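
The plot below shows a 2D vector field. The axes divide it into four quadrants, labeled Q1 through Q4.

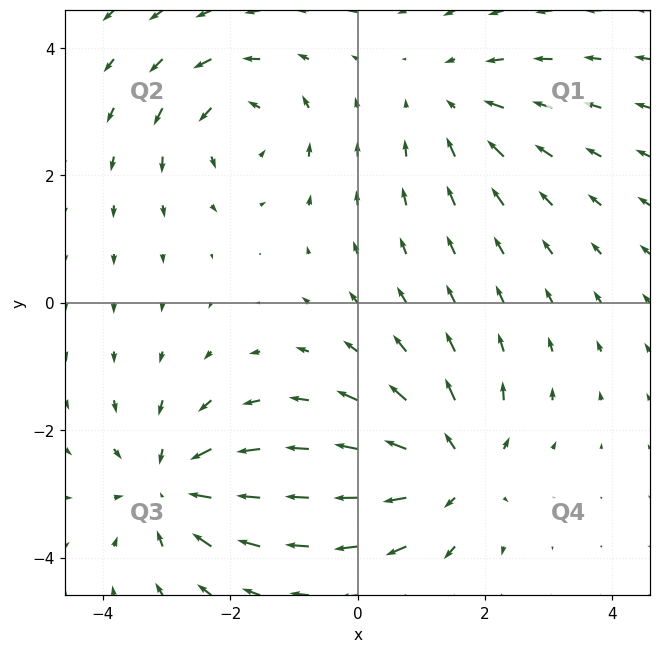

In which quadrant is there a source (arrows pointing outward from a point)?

Q4

The source sits at approximately (1.5, -2.6), which lies in quadrant Q4. The divergence there is about +5, positive as expected for a source.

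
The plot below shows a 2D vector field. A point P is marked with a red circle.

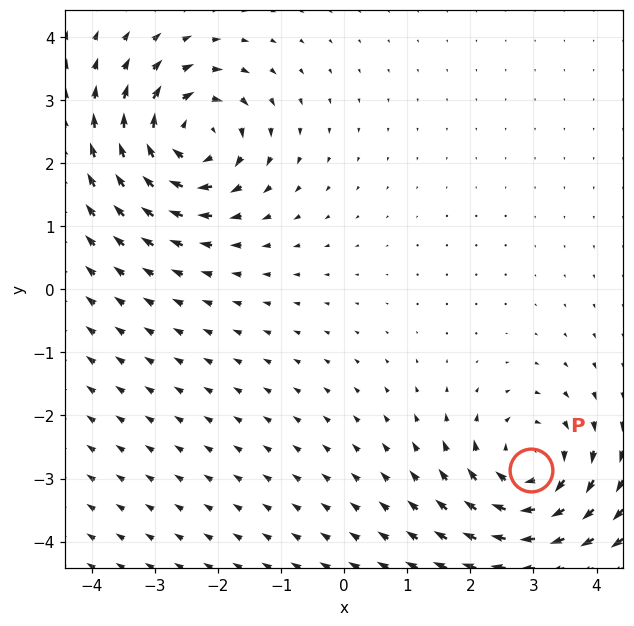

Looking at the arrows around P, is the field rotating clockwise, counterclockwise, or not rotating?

Near P at (3.0, -2.9) the arrows circulate clockwise. The curl (z-component) there is about -4; negative curl means clockwise rotation.

clockwise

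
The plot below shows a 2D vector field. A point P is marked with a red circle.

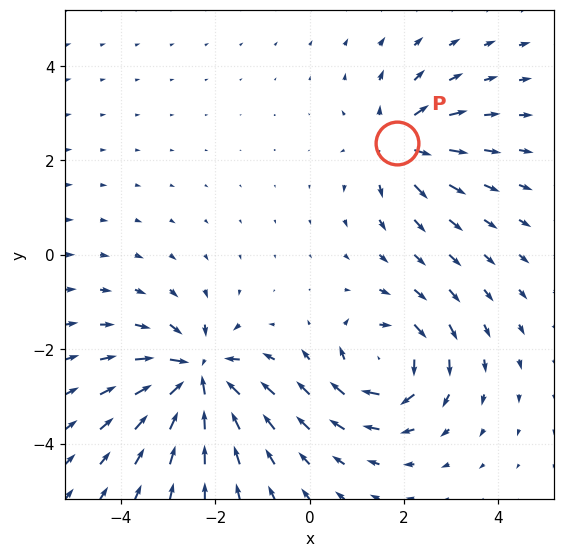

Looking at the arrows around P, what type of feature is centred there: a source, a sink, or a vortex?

source

At P (1.9, 2.4) the arrows spread outward. Divergence about +5, curl ≈0 — positive divergence with near-zero curl is a source.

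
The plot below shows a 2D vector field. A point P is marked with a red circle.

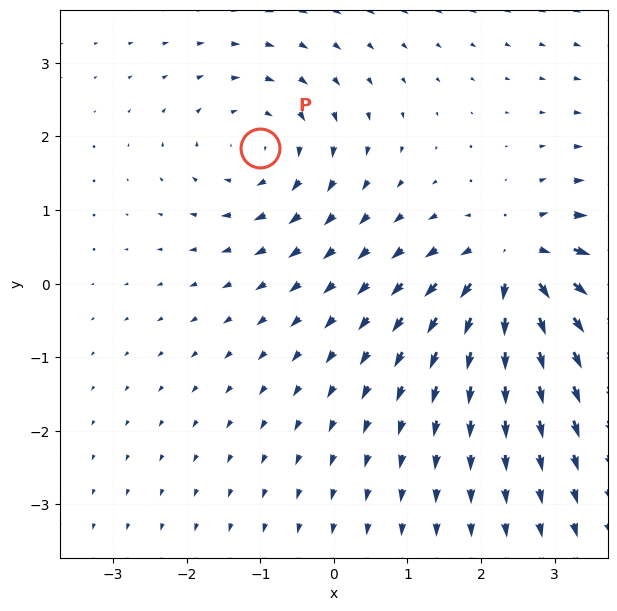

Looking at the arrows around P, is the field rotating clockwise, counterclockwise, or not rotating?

clockwise

Near P at (-1.0, 1.8) the arrows circulate clockwise. The curl (z-component) there is about -3; negative curl means clockwise rotation.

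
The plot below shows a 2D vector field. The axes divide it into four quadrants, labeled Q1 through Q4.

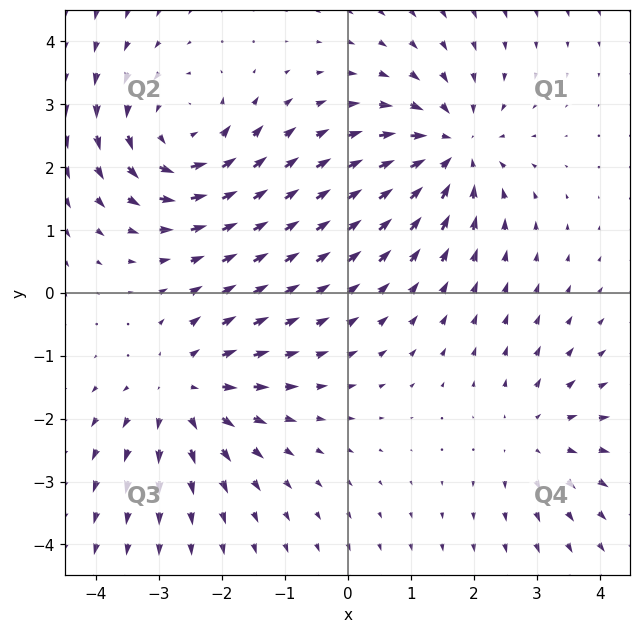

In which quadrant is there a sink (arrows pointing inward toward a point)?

The sink sits at approximately (1.7, 2.3), which lies in quadrant Q1. The divergence there is about -4, negative as expected for a sink.

Q1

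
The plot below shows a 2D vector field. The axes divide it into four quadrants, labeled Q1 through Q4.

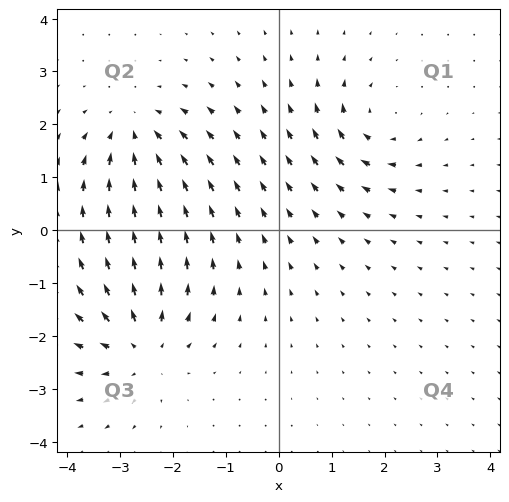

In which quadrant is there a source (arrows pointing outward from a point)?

Q3

The source sits at approximately (-2.6, -2.2), which lies in quadrant Q3. The divergence there is about +5, positive as expected for a source.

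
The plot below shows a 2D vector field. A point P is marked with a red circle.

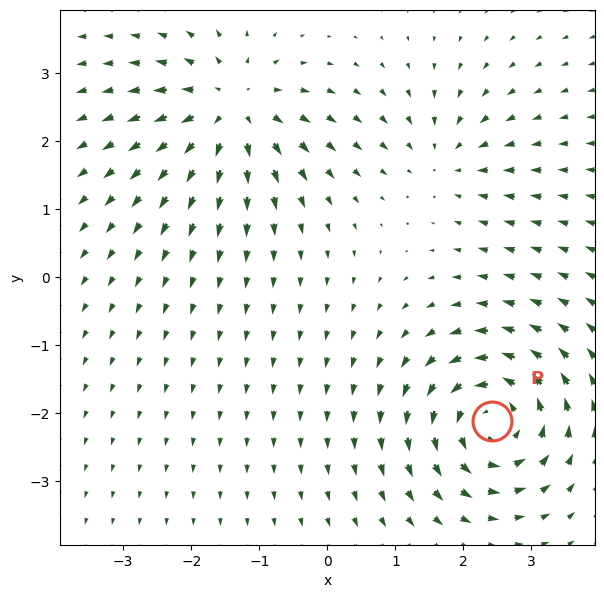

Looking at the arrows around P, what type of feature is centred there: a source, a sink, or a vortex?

At P (2.4, -2.1) the arrows circulate counterclockwise. Divergence ≈0, curl about +6 — near-zero divergence with nonzero curl is a vortex.

vortex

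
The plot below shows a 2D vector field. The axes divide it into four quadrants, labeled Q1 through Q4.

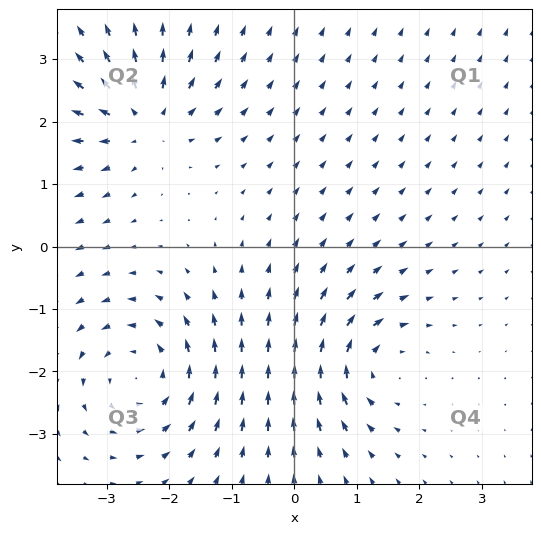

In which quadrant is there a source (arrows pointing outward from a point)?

The source sits at approximately (-2.4, 2.0), which lies in quadrant Q2. The divergence there is about +5, positive as expected for a source.

Q2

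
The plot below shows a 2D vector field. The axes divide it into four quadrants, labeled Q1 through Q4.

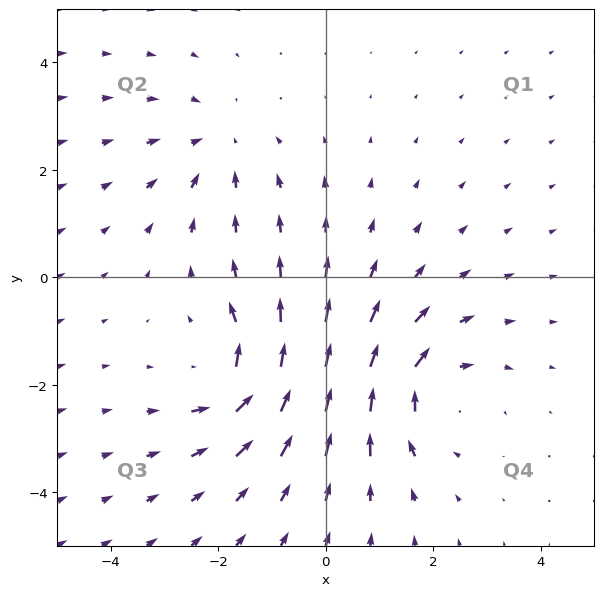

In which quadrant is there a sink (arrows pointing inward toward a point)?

The sink sits at approximately (-2.0, 2.4), which lies in quadrant Q2. The divergence there is about -3, negative as expected for a sink.

Q2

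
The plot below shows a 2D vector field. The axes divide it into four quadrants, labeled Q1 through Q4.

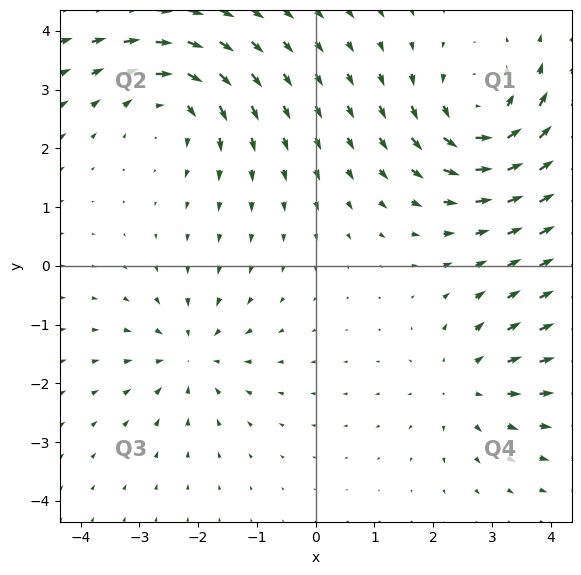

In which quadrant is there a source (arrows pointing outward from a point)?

Q4

The source sits at approximately (2.6, -2.0), which lies in quadrant Q4. The divergence there is about +3, positive as expected for a source.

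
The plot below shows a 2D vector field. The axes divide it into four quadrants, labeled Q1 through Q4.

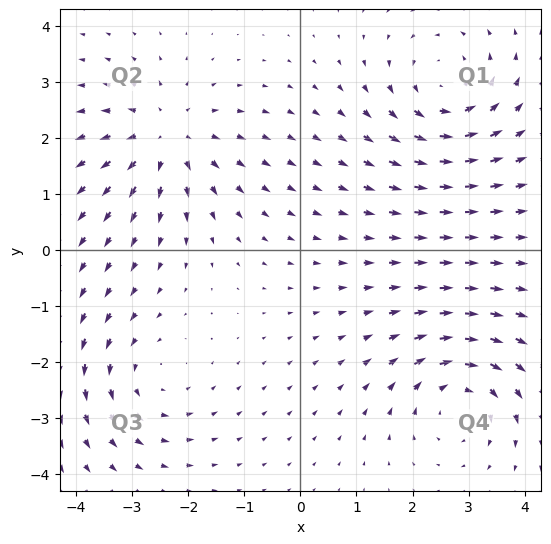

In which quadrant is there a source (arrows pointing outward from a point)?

The source sits at approximately (-2.4, 2.0), which lies in quadrant Q2. The divergence there is about +4, positive as expected for a source.

Q2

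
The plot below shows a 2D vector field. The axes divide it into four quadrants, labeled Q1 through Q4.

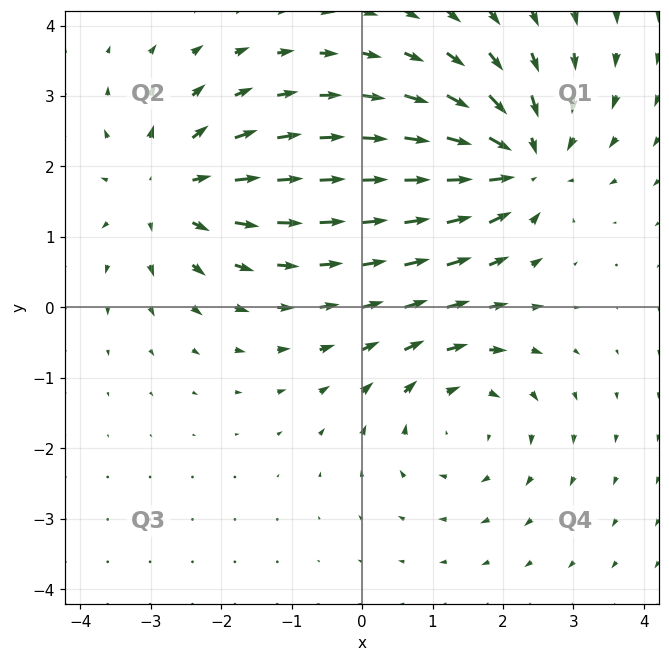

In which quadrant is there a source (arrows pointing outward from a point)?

Q2

The source sits at approximately (-2.8, 1.7), which lies in quadrant Q2. The divergence there is about +3, positive as expected for a source.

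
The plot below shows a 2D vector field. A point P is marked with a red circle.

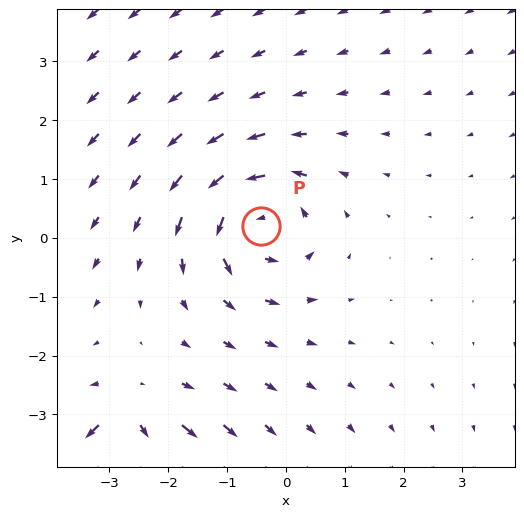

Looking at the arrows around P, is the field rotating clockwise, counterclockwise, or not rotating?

counterclockwise

Near P at (-0.4, 0.2) the arrows circulate counterclockwise. The curl (z-component) there is about +4; positive curl means counterclockwise rotation.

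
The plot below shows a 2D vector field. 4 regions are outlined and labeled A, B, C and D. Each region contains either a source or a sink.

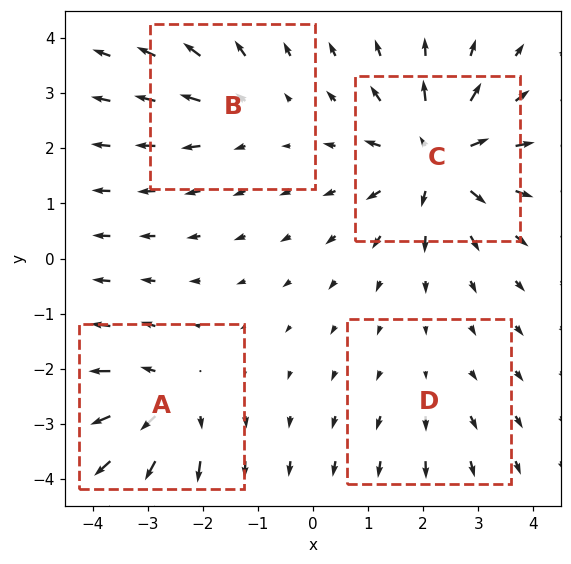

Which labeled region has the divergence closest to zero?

Divergence at each region's feature centre — A: about +5, B: about +3, C: about +7, D: about +2. Region D is closest to zero.

D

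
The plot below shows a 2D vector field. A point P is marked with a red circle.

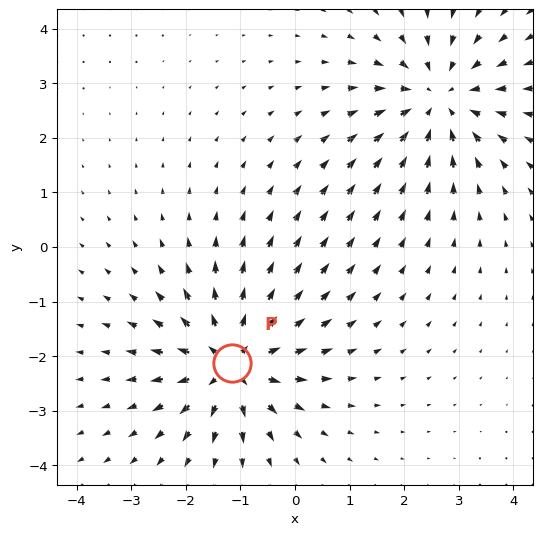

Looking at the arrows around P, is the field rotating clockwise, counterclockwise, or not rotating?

not rotating

Near P at (-1.2, -2.1) the arrows show no circulation. The curl there is ≈0.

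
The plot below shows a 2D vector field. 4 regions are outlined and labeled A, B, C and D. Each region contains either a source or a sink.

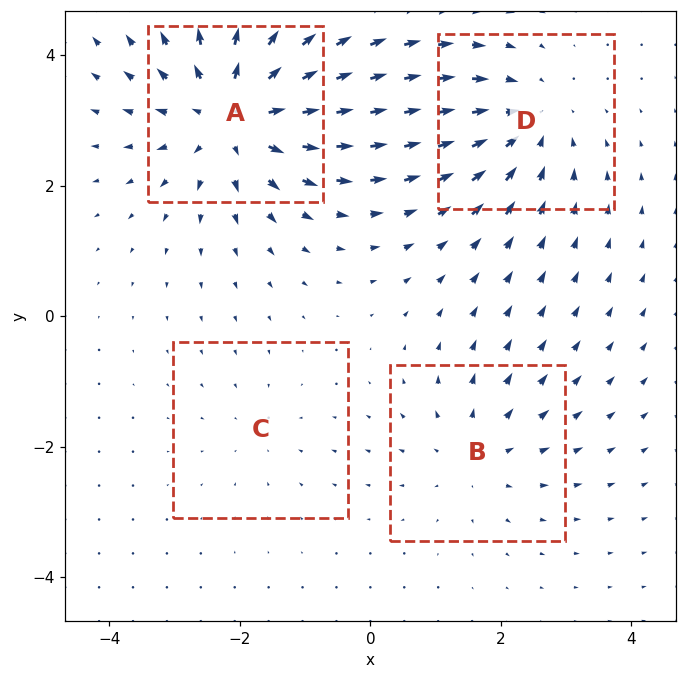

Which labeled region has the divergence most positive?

A

Divergence at each region's feature centre — A: about +7, B: about +3, C: about -2, D: about -4. Region A is most positive.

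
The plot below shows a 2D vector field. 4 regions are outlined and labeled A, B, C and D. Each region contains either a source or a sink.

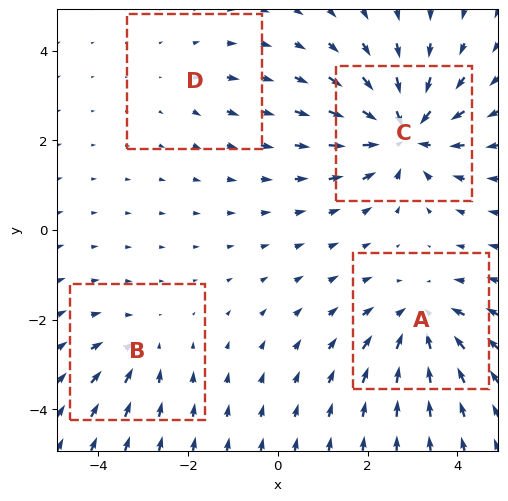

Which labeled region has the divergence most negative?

C

Divergence at each region's feature centre — A: about -5, B: about -3, C: about -7, D: about +2. Region C is most negative.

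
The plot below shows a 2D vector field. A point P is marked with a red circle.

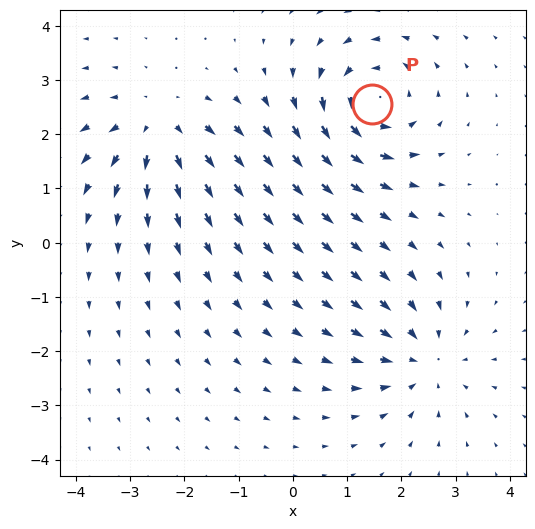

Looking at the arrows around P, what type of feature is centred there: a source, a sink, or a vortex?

At P (1.5, 2.6) the arrows circulate counterclockwise. Divergence ≈0, curl about +6 — near-zero divergence with nonzero curl is a vortex.

vortex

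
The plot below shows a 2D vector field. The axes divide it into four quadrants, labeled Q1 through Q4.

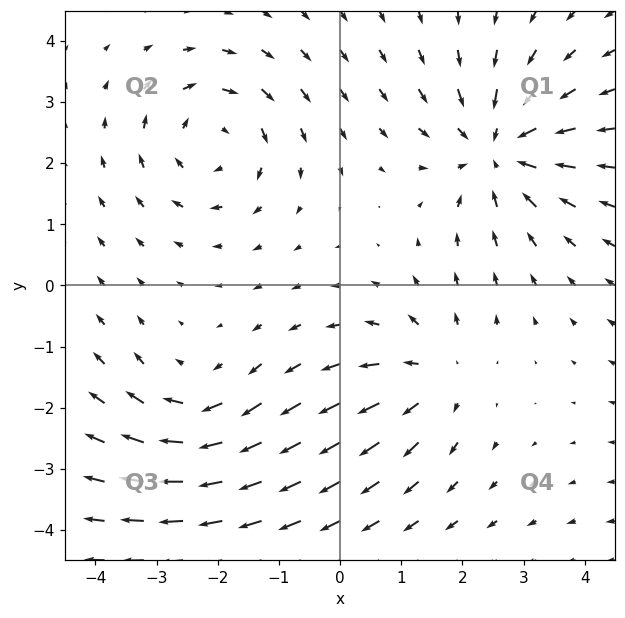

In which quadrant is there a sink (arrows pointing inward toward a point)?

Q1

The sink sits at approximately (2.6, 2.2), which lies in quadrant Q1. The divergence there is about -5, negative as expected for a sink.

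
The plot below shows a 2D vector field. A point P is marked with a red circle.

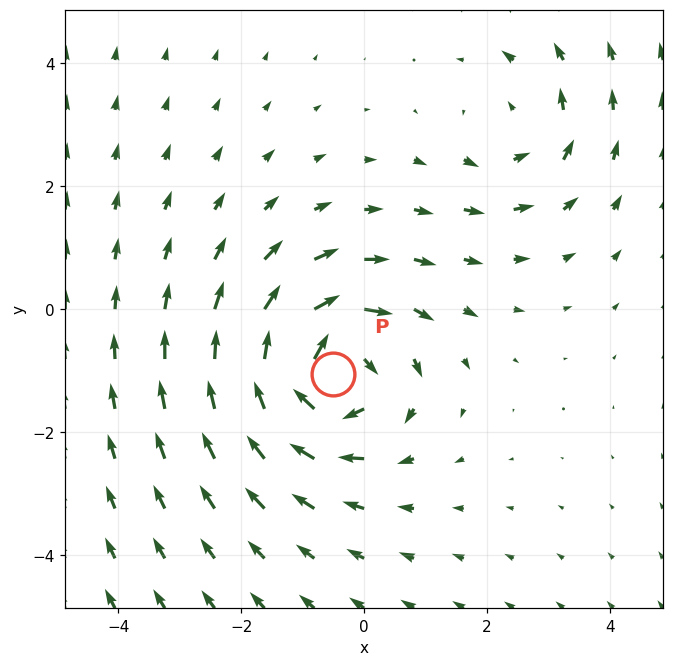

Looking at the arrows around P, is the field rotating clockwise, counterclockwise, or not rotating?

clockwise

Near P at (-0.5, -1.1) the arrows circulate clockwise. The curl (z-component) there is about -5; negative curl means clockwise rotation.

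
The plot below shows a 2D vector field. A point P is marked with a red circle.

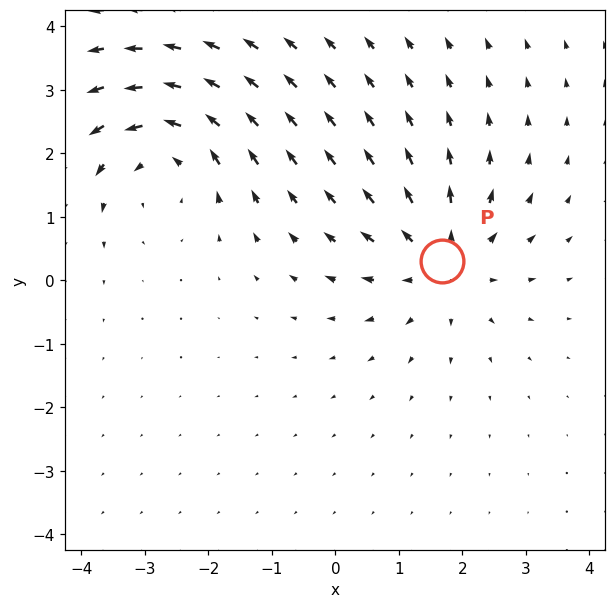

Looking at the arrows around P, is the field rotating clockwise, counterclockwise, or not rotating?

not rotating

Near P at (1.7, 0.3) the arrows show no circulation. The curl there is ≈0.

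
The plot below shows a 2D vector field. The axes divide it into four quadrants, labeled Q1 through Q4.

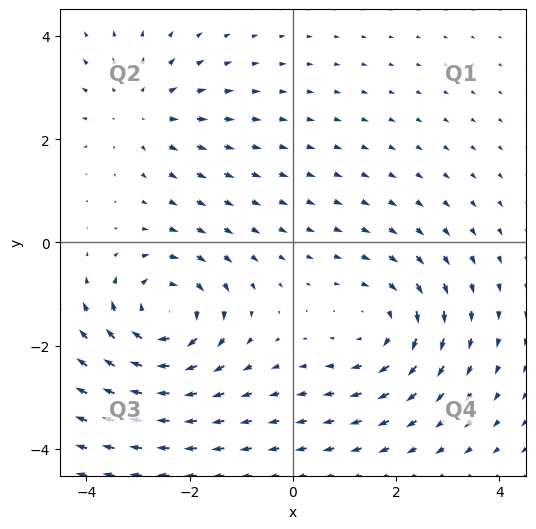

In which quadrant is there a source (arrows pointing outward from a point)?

The source sits at approximately (-3.0, 2.5), which lies in quadrant Q2. The divergence there is about +3, positive as expected for a source.

Q2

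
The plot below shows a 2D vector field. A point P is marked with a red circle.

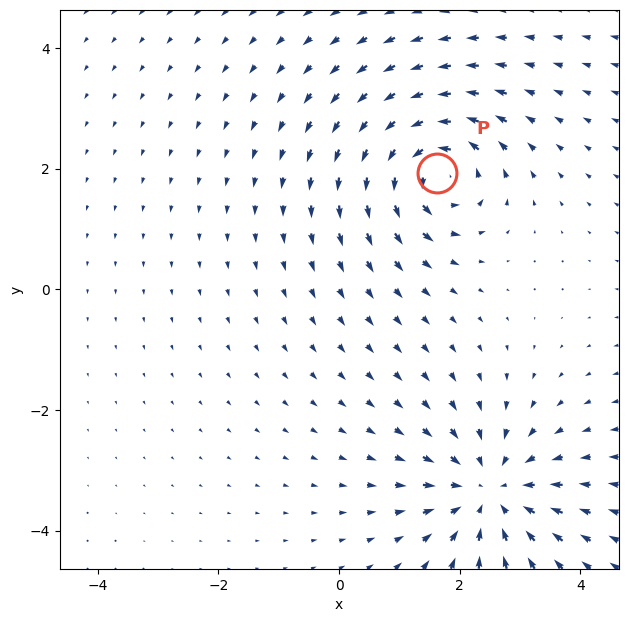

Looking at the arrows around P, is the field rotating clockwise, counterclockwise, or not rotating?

Near P at (1.6, 1.9) the arrows circulate counterclockwise. The curl (z-component) there is about +5; positive curl means counterclockwise rotation.

counterclockwise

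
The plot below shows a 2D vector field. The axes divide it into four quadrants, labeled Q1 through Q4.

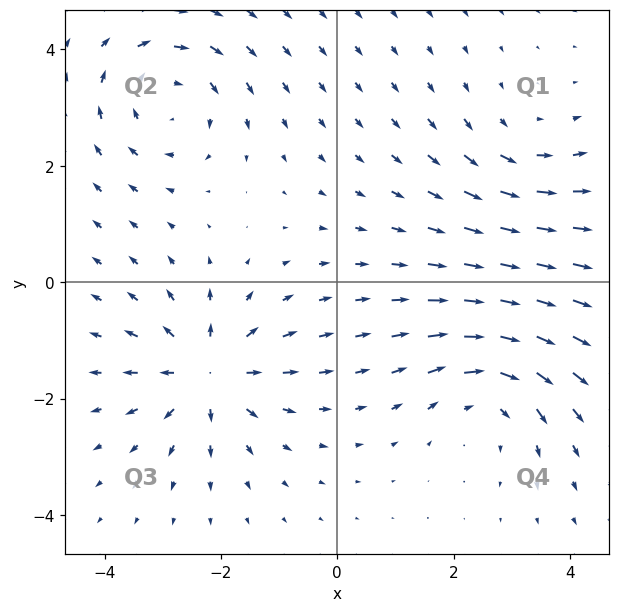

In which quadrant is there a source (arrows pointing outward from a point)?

The source sits at approximately (-2.2, -1.6), which lies in quadrant Q3. The divergence there is about +6, positive as expected for a source.

Q3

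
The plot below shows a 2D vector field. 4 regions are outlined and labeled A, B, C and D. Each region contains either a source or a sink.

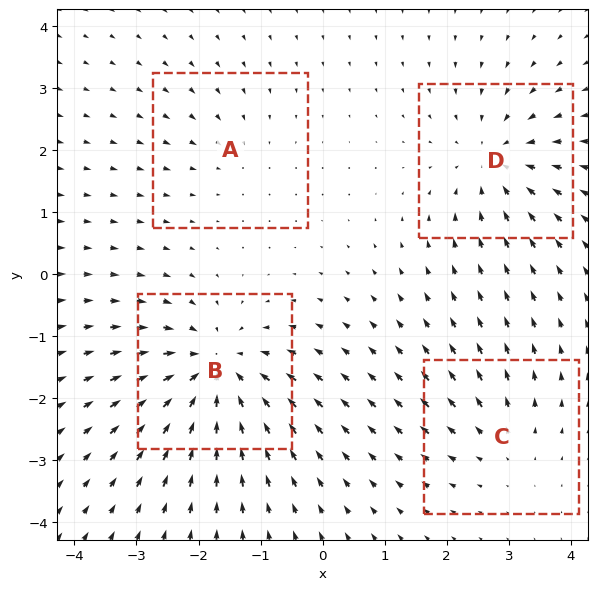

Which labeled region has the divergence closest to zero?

Divergence at each region's feature centre — A: about -2, B: about -7, C: about +3, D: about -5. Region A is closest to zero.

A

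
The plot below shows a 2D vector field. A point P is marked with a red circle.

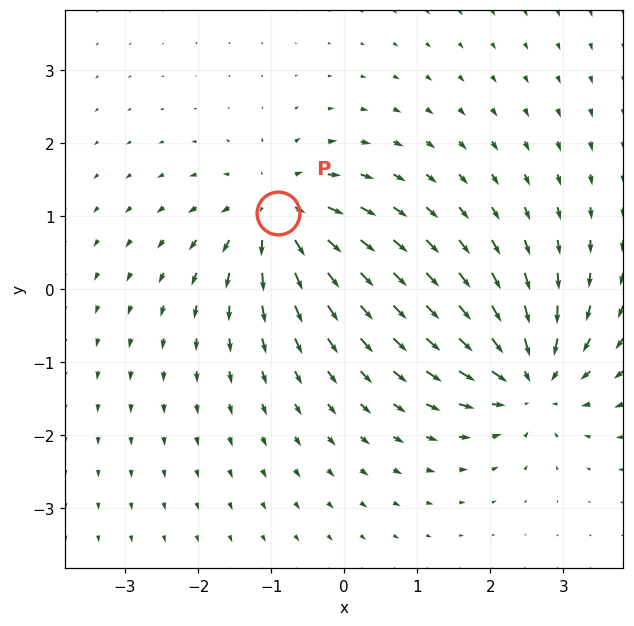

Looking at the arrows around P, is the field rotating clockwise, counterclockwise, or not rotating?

Near P at (-0.9, 1.0) the arrows show no circulation. The curl there is ≈0.

not rotating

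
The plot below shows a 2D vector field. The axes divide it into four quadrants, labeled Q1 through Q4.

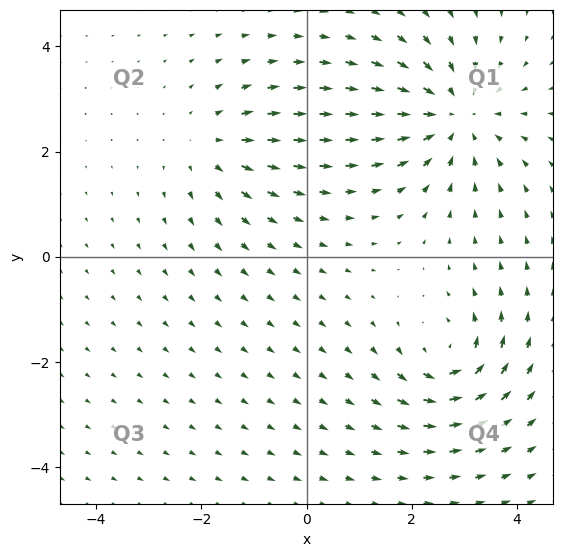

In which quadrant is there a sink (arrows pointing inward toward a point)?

The sink sits at approximately (2.8, 2.7), which lies in quadrant Q1. The divergence there is about -4, negative as expected for a sink.

Q1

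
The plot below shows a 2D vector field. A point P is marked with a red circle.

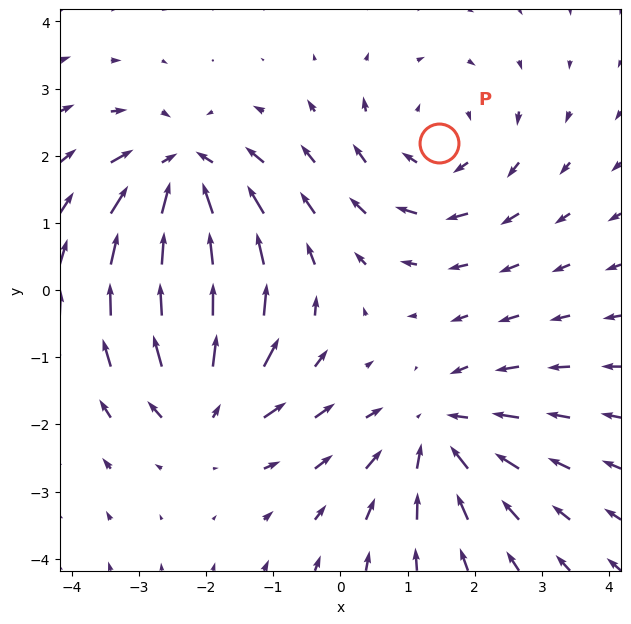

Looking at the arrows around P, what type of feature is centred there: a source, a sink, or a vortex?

vortex

At P (1.5, 2.2) the arrows circulate clockwise. Divergence ≈0, curl about -3 — near-zero divergence with nonzero curl is a vortex.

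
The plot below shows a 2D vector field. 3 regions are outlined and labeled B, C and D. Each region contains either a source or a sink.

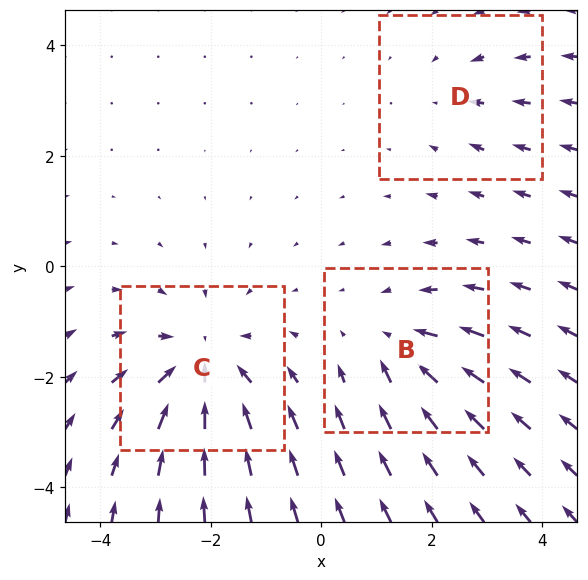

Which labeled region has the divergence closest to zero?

Divergence at each region's feature centre — B: about -3, C: about -4, D: about -2. Region D is closest to zero.

D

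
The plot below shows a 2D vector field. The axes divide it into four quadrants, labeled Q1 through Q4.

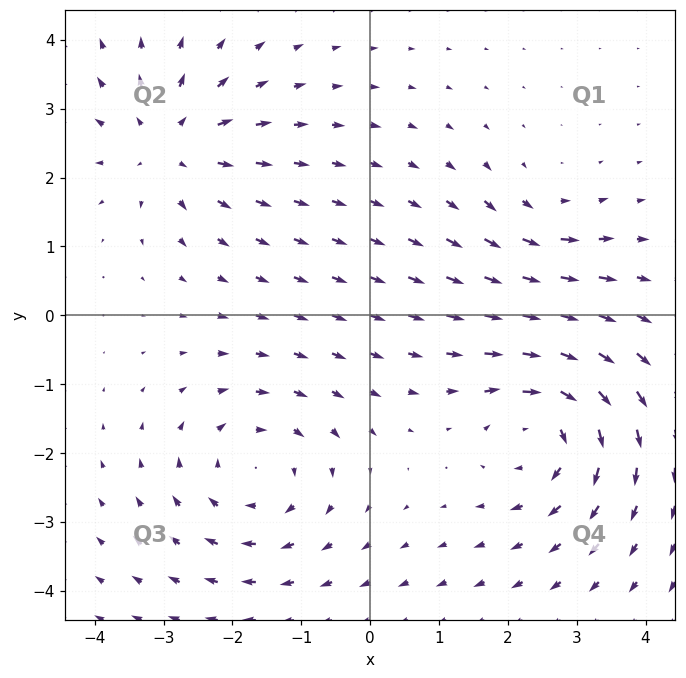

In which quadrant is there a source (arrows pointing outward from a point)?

The source sits at approximately (-2.9, 2.5), which lies in quadrant Q2. The divergence there is about +4, positive as expected for a source.

Q2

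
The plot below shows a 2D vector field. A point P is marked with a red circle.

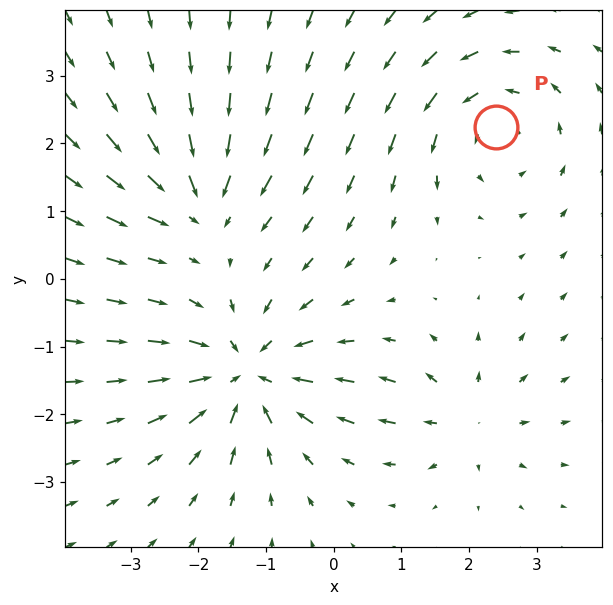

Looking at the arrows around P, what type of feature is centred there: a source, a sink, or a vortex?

vortex

At P (2.4, 2.2) the arrows circulate counterclockwise. Divergence ≈0, curl about +3 — near-zero divergence with nonzero curl is a vortex.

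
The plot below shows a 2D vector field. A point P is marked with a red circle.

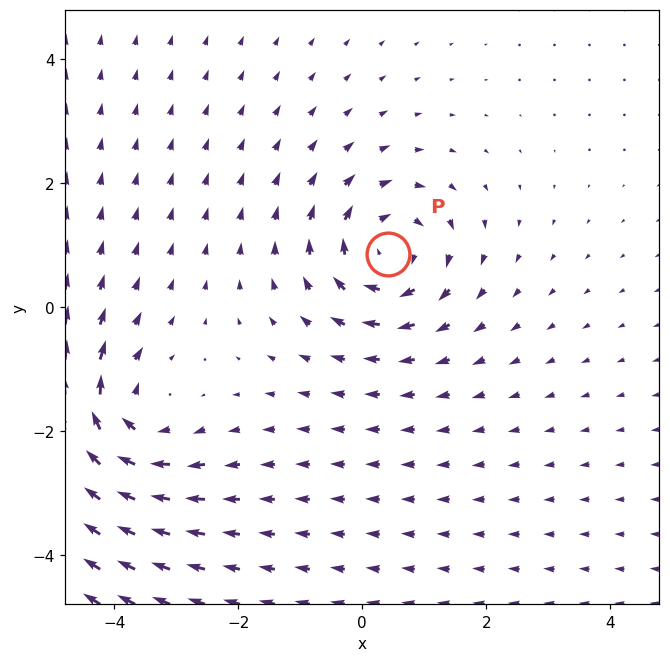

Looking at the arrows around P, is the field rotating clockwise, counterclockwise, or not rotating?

clockwise

Near P at (0.4, 0.9) the arrows circulate clockwise. The curl (z-component) there is about -5; negative curl means clockwise rotation.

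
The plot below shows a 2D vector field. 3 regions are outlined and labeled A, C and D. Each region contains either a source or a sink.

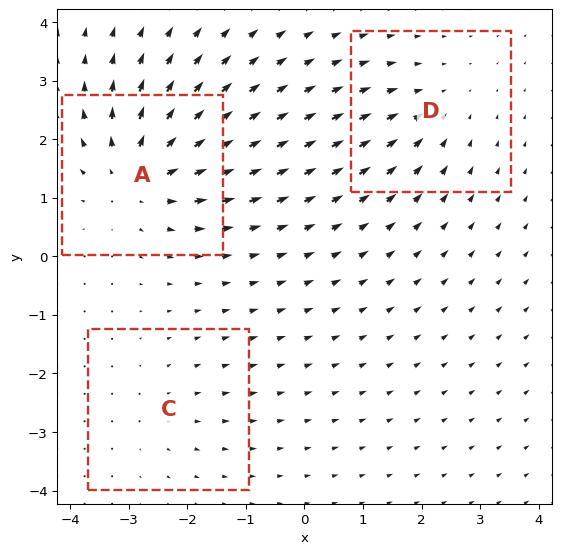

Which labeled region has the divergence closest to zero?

Divergence at each region's feature centre — A: about +5, C: about +2, D: about -3. Region C is closest to zero.

C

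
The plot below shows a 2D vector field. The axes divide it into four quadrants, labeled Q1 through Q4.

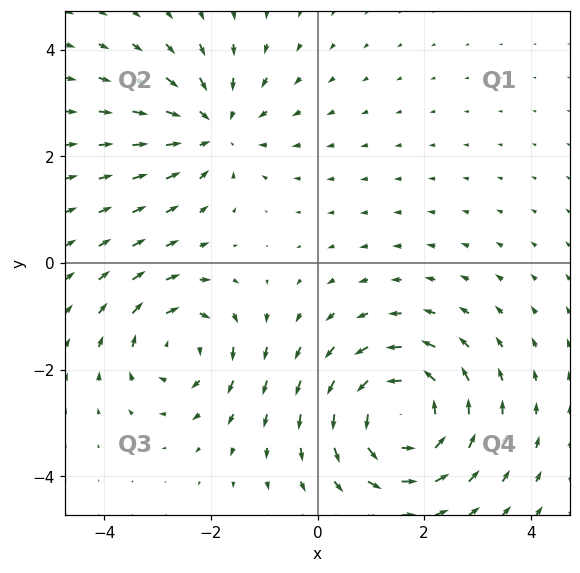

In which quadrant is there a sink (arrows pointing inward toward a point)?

The sink sits at approximately (-1.9, 2.5), which lies in quadrant Q2. The divergence there is about -3, negative as expected for a sink.

Q2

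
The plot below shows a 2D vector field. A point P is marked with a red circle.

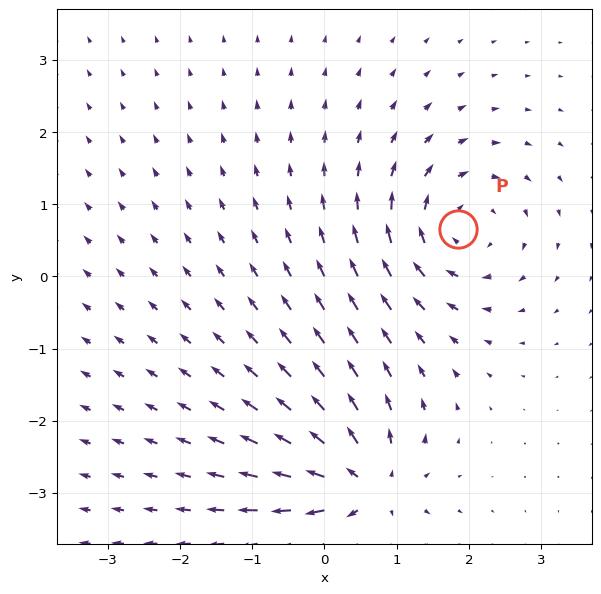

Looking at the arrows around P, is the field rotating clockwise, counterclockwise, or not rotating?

Near P at (1.8, 0.7) the arrows circulate clockwise. The curl (z-component) there is about -3; negative curl means clockwise rotation.

clockwise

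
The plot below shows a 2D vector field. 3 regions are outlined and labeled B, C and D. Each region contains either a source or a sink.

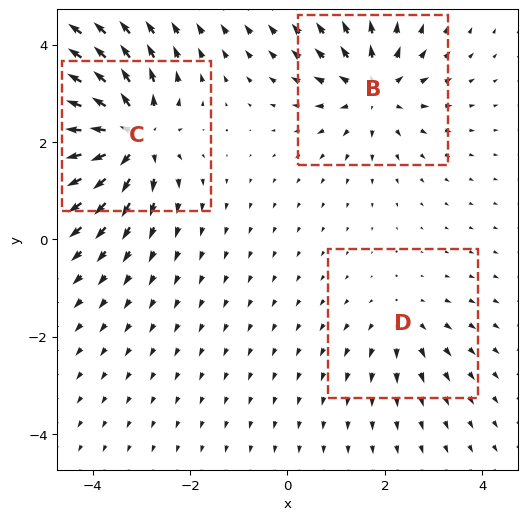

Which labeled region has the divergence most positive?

C

Divergence at each region's feature centre — B: about +4, C: about +6, D: about +2. Region C is most positive.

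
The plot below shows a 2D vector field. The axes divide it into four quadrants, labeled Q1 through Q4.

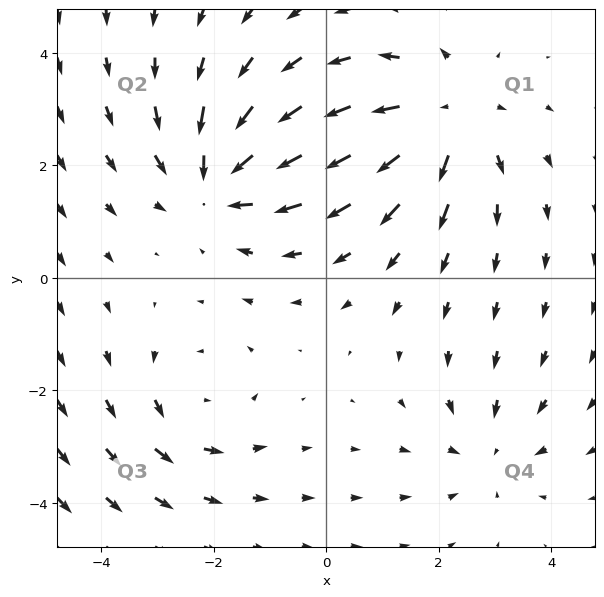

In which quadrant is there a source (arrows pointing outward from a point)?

Q1

The source sits at approximately (2.1, 2.8), which lies in quadrant Q1. The divergence there is about +4, positive as expected for a source.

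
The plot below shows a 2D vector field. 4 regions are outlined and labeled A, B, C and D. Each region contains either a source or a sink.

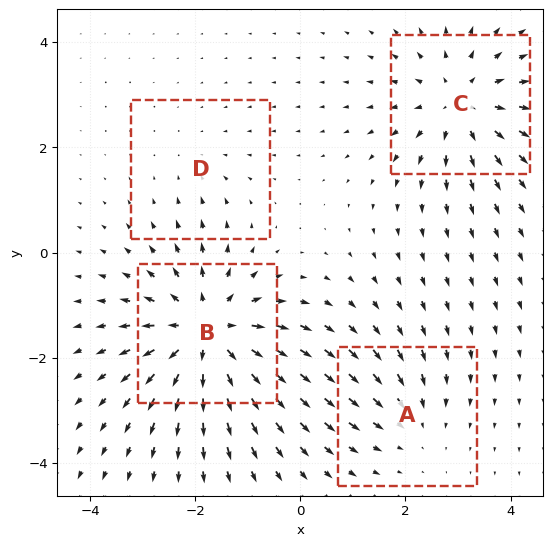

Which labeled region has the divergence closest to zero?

Divergence at each region's feature centre — A: about -3, B: about +7, C: about +5, D: about -2. Region D is closest to zero.

D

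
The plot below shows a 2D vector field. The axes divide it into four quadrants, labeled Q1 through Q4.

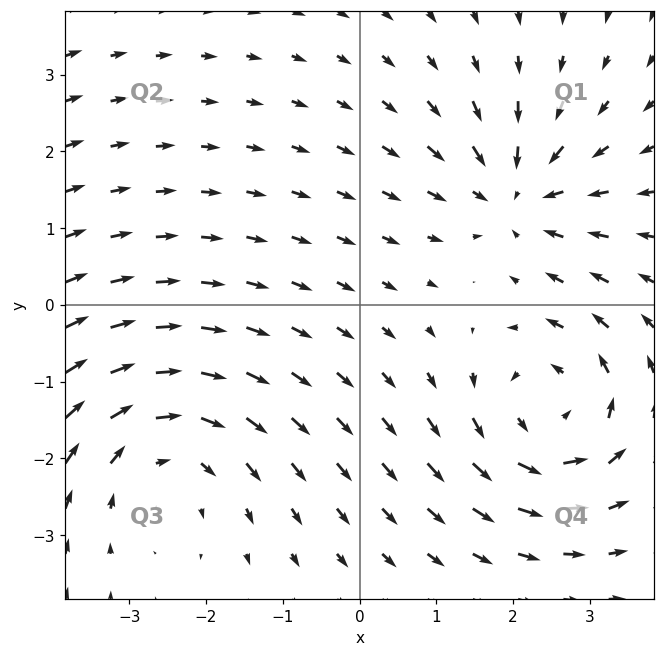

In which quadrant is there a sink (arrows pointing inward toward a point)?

Q1

The sink sits at approximately (2.0, 1.4), which lies in quadrant Q1. The divergence there is about -3, negative as expected for a sink.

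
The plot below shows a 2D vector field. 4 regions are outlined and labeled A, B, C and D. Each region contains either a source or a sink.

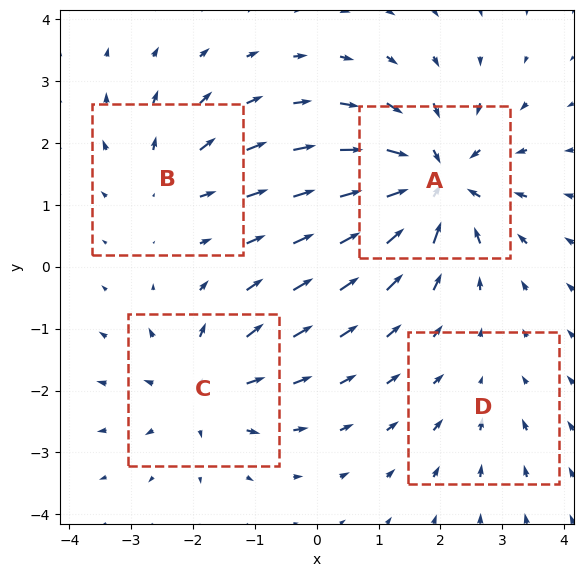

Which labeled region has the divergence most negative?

A

Divergence at each region's feature centre — A: about -8, B: about +4, C: about +5, D: about -2. Region A is most negative.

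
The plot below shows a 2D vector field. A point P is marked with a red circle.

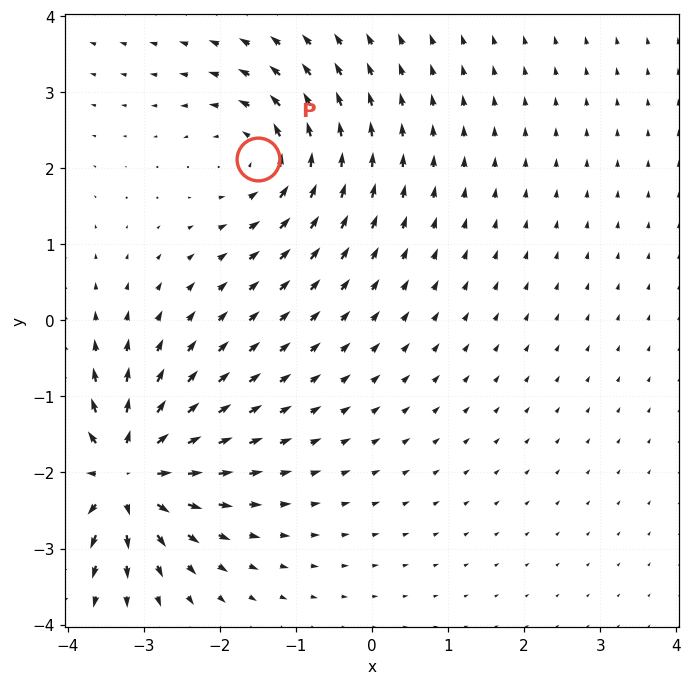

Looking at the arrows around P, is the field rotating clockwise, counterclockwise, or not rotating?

Near P at (-1.5, 2.1) the arrows circulate counterclockwise. The curl (z-component) there is about +4; positive curl means counterclockwise rotation.

counterclockwise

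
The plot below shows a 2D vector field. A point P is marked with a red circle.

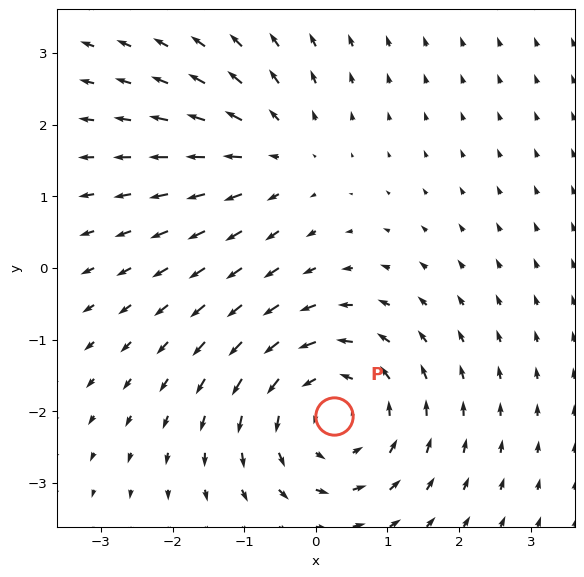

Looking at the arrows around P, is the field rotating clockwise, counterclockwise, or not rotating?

Near P at (0.3, -2.1) the arrows circulate counterclockwise. The curl (z-component) there is about +4; positive curl means counterclockwise rotation.

counterclockwise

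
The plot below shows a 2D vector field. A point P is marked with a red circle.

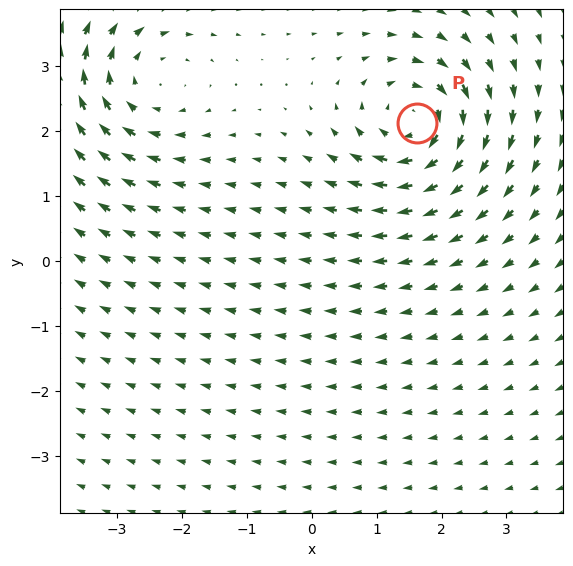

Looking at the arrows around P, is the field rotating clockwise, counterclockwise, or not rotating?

Near P at (1.6, 2.1) the arrows circulate clockwise. The curl (z-component) there is about -6; negative curl means clockwise rotation.

clockwise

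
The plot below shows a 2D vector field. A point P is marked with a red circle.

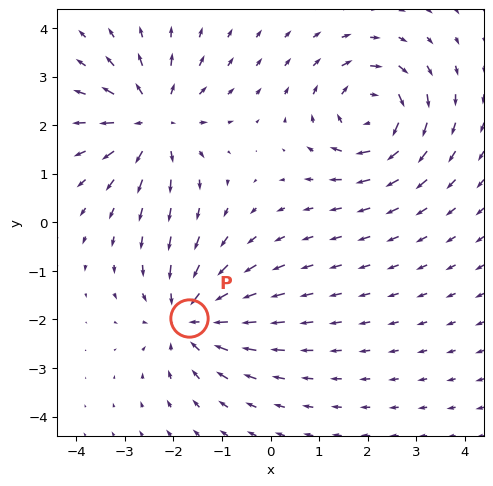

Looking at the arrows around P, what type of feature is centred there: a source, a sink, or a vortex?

sink

At P (-1.7, -2.0) the arrows converge inward. Divergence about -4, curl ≈0 — negative divergence with near-zero curl is a sink.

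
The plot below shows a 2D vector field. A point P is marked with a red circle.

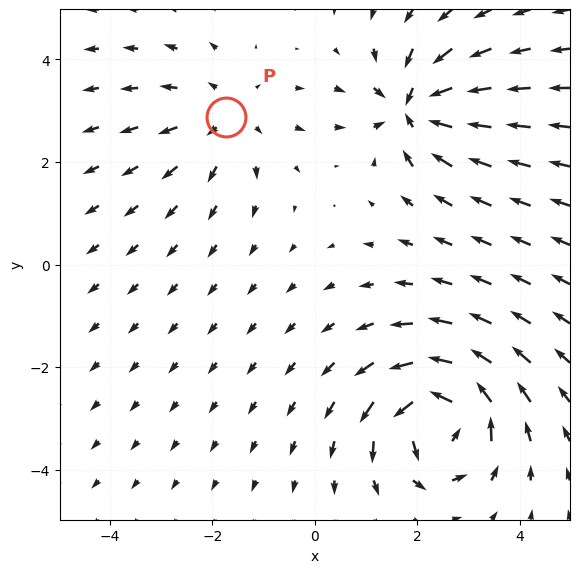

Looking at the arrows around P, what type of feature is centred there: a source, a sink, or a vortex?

At P (-1.7, 2.9) the arrows spread outward. Divergence about +2, curl ≈0 — positive divergence with near-zero curl is a source.

source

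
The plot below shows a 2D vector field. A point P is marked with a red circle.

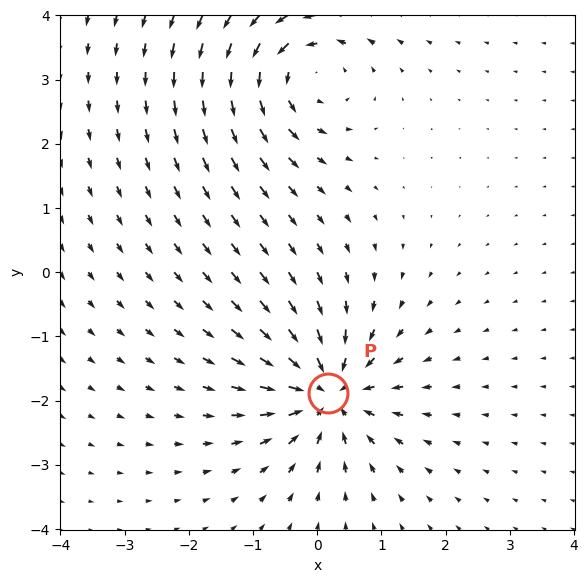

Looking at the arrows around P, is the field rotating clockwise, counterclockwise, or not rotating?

Near P at (0.2, -1.9) the arrows show no circulation. The curl there is ≈0.

not rotating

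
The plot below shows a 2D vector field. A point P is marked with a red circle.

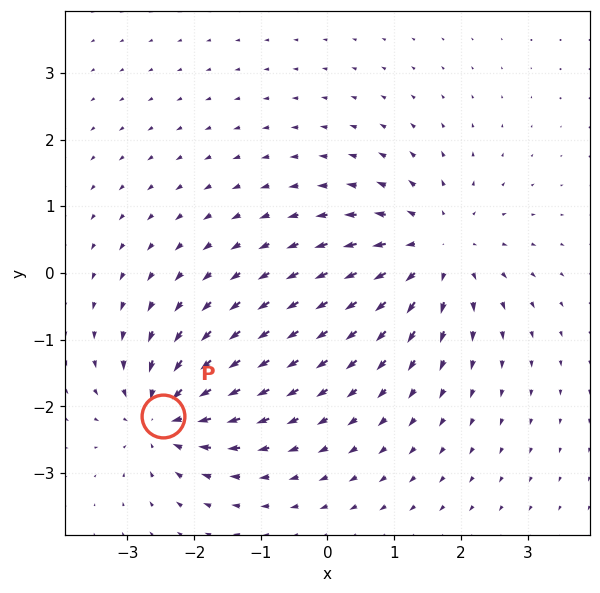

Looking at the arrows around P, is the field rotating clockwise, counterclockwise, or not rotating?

not rotating

Near P at (-2.5, -2.1) the arrows show no circulation. The curl there is ≈0.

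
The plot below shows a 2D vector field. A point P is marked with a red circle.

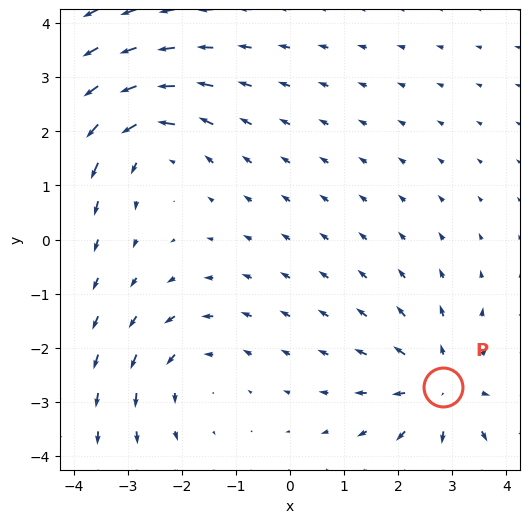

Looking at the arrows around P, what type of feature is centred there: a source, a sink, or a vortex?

At P (2.8, -2.7) the arrows spread outward. Divergence about +4, curl ≈0 — positive divergence with near-zero curl is a source.

source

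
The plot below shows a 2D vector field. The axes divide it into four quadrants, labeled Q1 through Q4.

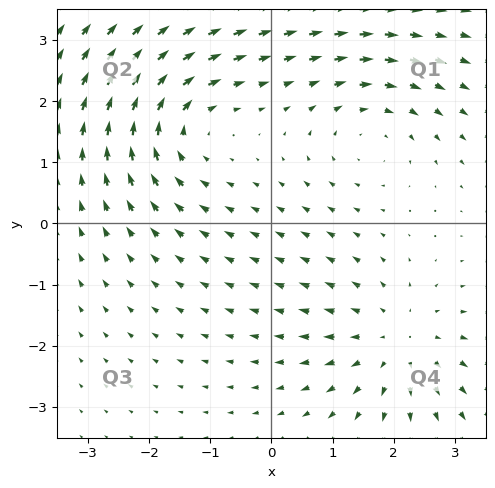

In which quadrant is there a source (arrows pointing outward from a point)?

The source sits at approximately (2.1, -1.9), which lies in quadrant Q4. The divergence there is about +3, positive as expected for a source.

Q4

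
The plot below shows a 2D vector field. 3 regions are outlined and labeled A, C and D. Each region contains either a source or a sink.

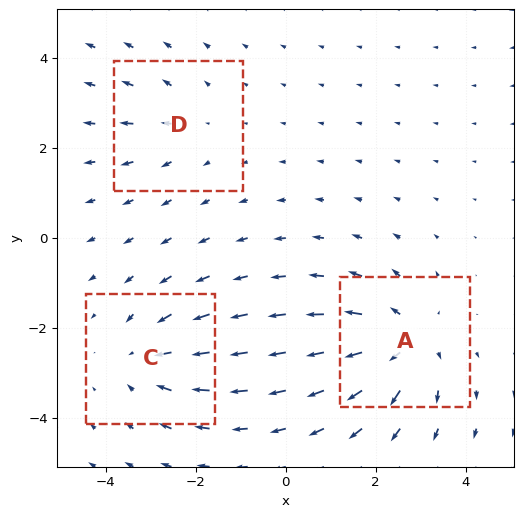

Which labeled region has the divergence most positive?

Divergence at each region's feature centre — A: about +4, C: about -3, D: about +2. Region A is most positive.

A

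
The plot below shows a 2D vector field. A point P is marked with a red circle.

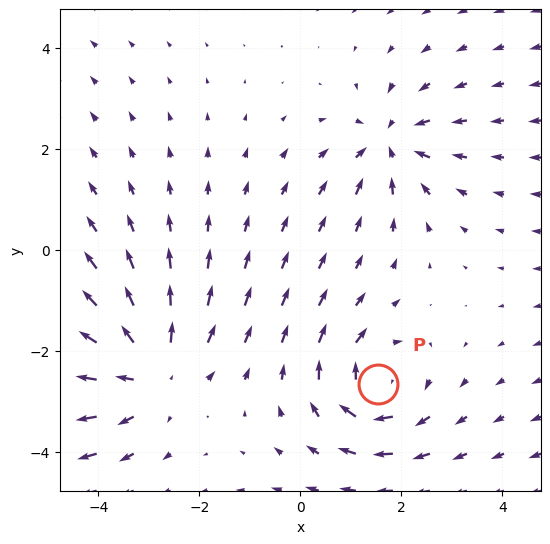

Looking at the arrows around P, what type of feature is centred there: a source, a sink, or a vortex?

At P (1.5, -2.7) the arrows circulate clockwise. Divergence ≈0, curl about -4 — near-zero divergence with nonzero curl is a vortex.

vortex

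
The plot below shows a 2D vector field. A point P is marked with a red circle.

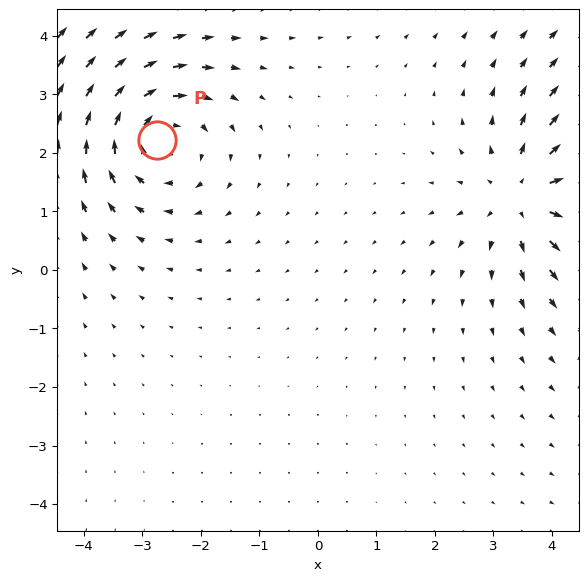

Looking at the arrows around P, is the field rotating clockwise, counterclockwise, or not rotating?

clockwise

Near P at (-2.7, 2.2) the arrows circulate clockwise. The curl (z-component) there is about -4; negative curl means clockwise rotation.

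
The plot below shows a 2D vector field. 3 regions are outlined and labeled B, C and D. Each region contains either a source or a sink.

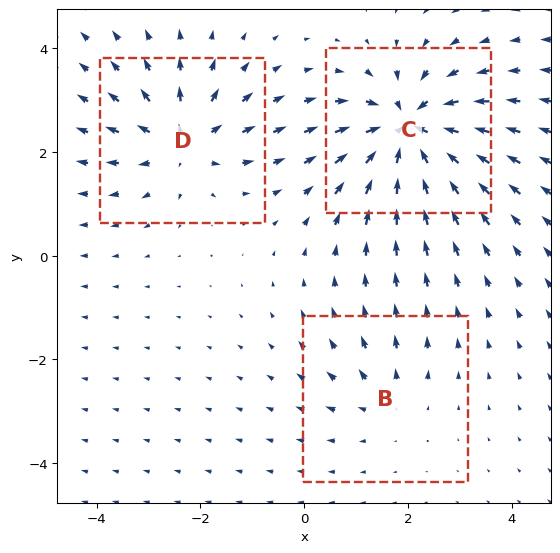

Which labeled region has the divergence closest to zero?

B

Divergence at each region's feature centre — B: about +2, C: about -6, D: about +4. Region B is closest to zero.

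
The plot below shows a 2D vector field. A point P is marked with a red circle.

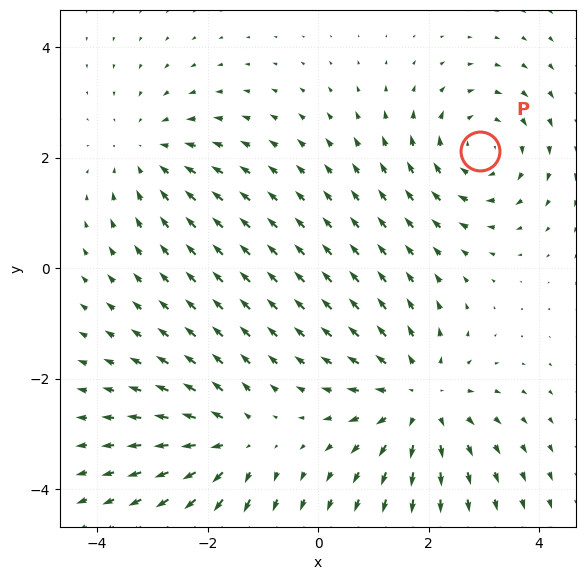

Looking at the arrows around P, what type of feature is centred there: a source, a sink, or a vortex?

At P (2.9, 2.1) the arrows circulate clockwise. Divergence ≈0, curl about -4 — near-zero divergence with nonzero curl is a vortex.

vortex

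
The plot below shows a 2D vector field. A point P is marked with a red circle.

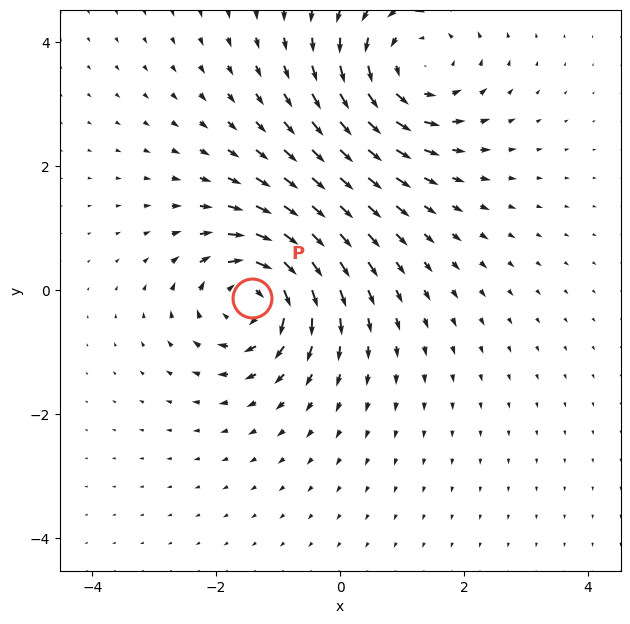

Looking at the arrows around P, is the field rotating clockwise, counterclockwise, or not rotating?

Near P at (-1.4, -0.1) the arrows circulate clockwise. The curl (z-component) there is about -6; negative curl means clockwise rotation.

clockwise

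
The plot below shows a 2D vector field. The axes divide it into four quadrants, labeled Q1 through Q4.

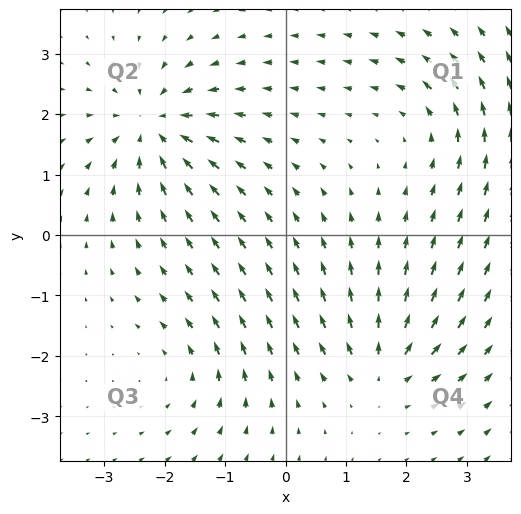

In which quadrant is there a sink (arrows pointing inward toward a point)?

Q2

The sink sits at approximately (-2.2, 1.8), which lies in quadrant Q2. The divergence there is about -5, negative as expected for a sink.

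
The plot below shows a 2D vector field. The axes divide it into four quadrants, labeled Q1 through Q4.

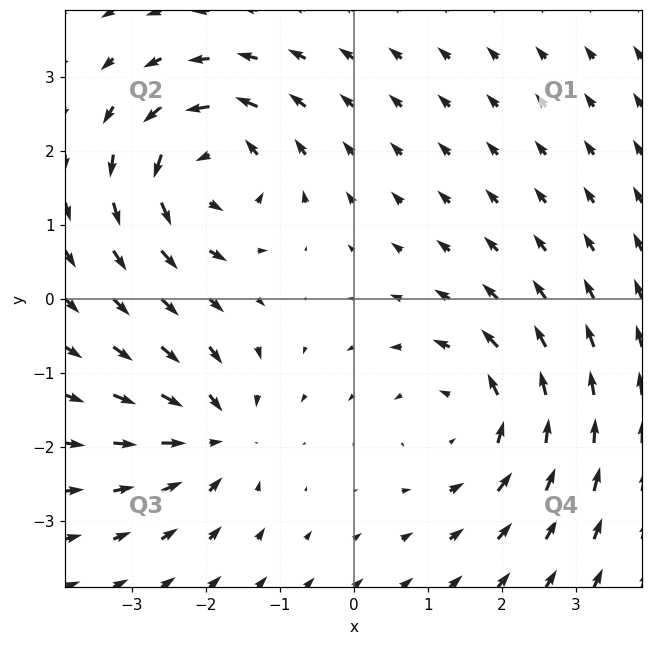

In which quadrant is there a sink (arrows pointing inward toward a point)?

Q3

The sink sits at approximately (-1.9, -1.8), which lies in quadrant Q3. The divergence there is about -4, negative as expected for a sink.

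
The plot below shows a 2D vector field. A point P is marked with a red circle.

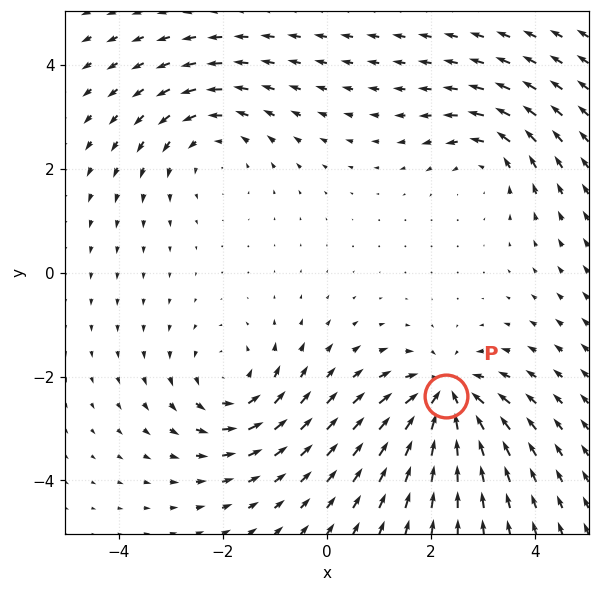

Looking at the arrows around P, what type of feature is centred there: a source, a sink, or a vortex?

At P (2.3, -2.4) the arrows converge inward. Divergence about -5, curl ≈0 — negative divergence with near-zero curl is a sink.

sink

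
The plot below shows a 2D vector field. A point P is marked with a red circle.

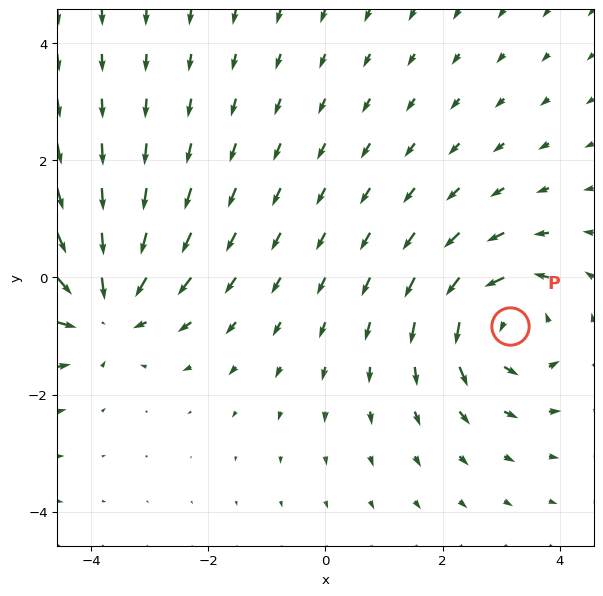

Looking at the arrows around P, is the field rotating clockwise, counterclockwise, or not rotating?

Near P at (3.2, -0.8) the arrows circulate counterclockwise. The curl (z-component) there is about +3; positive curl means counterclockwise rotation.

counterclockwise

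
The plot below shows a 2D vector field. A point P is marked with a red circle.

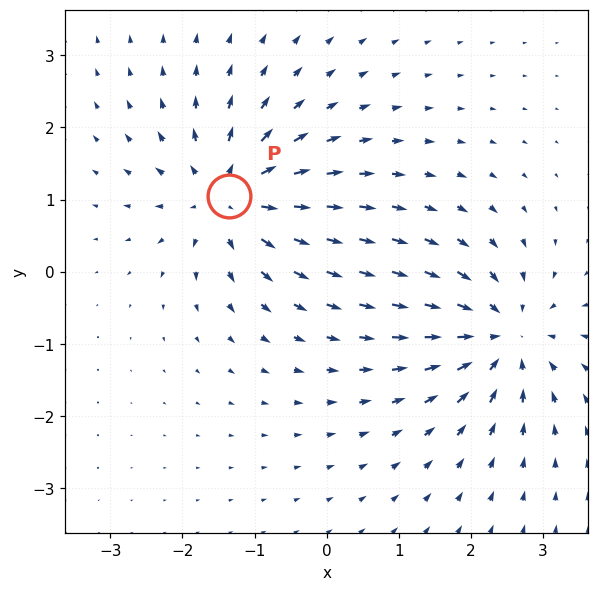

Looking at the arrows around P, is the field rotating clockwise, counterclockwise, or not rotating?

Near P at (-1.3, 1.0) the arrows show no circulation. The curl there is ≈0.

not rotating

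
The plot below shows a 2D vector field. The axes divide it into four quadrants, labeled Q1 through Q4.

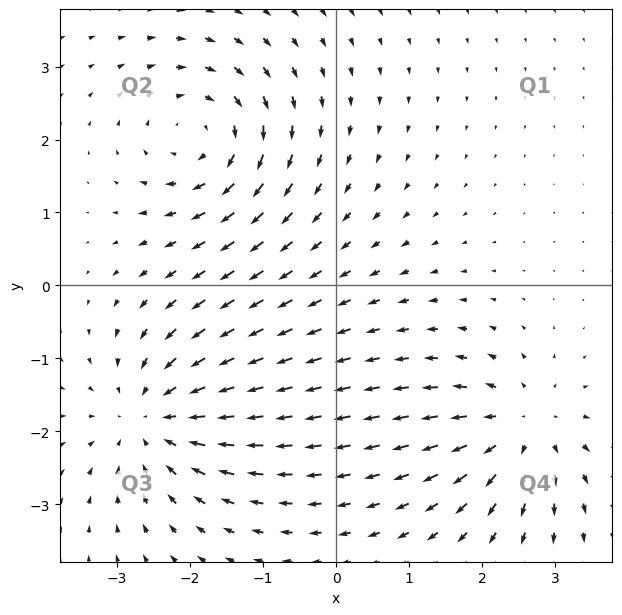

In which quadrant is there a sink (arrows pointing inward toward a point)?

Q3

The sink sits at approximately (-2.5, -1.8), which lies in quadrant Q3. The divergence there is about -5, negative as expected for a sink.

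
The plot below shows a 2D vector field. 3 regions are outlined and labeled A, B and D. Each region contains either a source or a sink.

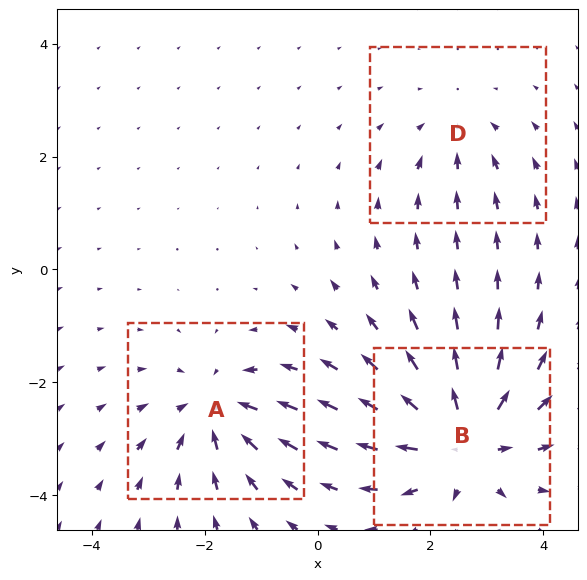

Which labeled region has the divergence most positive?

B

Divergence at each region's feature centre — A: about -4, B: about +5, D: about -2. Region B is most positive.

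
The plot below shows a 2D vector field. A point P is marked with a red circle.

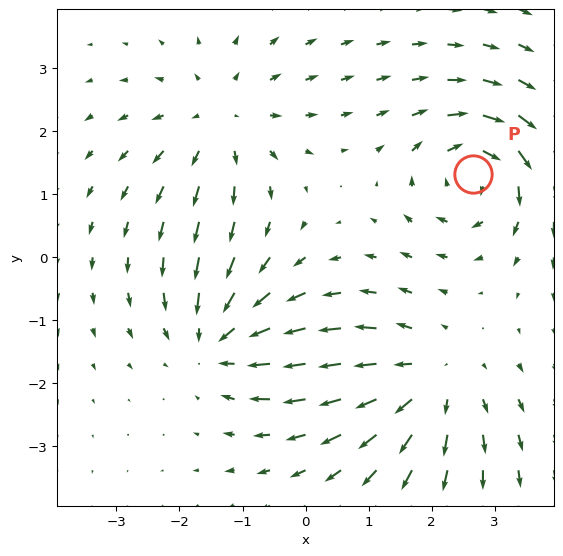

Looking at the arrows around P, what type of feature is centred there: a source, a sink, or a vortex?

At P (2.7, 1.3) the arrows circulate clockwise. Divergence ≈0, curl about -6 — near-zero divergence with nonzero curl is a vortex.

vortex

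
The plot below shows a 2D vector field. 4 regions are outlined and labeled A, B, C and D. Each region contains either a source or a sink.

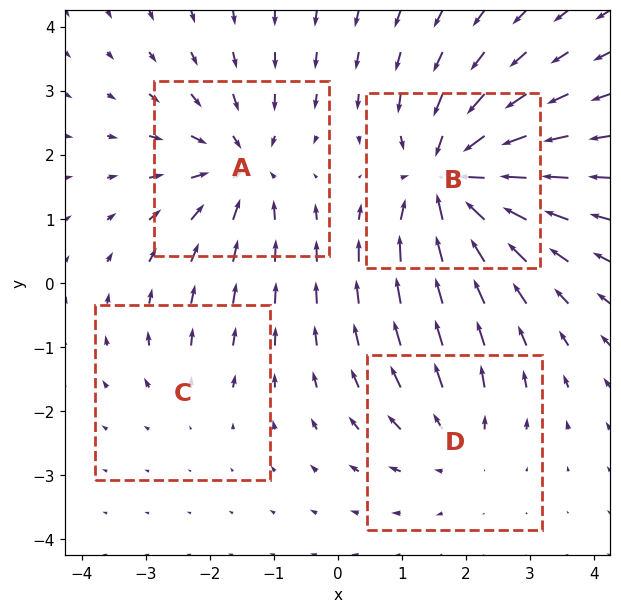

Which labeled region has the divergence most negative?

Divergence at each region's feature centre — A: about -5, B: about -8, C: about +2, D: about +4. Region B is most negative.

B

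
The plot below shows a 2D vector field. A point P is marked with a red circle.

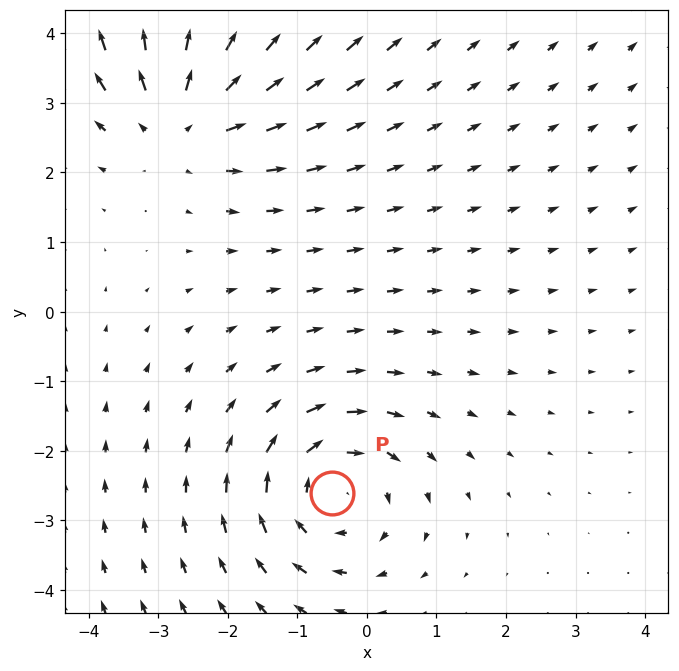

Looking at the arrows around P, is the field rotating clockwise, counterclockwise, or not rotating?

Near P at (-0.5, -2.6) the arrows circulate clockwise. The curl (z-component) there is about -4; negative curl means clockwise rotation.

clockwise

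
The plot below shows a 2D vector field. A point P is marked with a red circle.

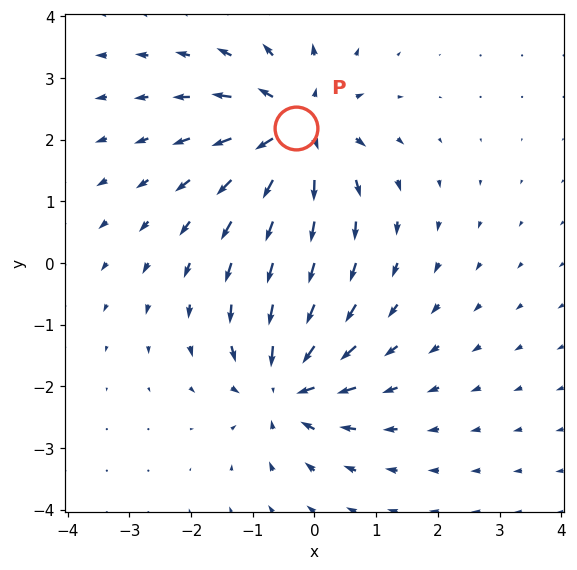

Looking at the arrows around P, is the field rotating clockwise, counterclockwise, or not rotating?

Near P at (-0.3, 2.2) the arrows show no circulation. The curl there is ≈0.

not rotating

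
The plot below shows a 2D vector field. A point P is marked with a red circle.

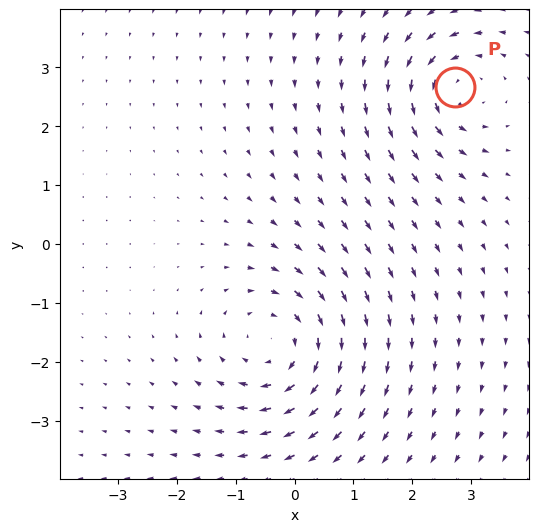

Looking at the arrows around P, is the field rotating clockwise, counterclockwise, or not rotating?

Near P at (2.7, 2.7) the arrows circulate counterclockwise. The curl (z-component) there is about +4; positive curl means counterclockwise rotation.

counterclockwise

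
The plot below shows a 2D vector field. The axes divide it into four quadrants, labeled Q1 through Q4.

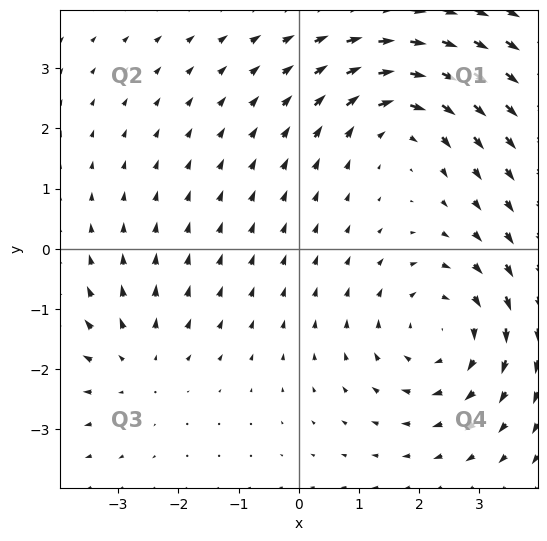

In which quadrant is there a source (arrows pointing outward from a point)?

The source sits at approximately (-2.7, -1.9), which lies in quadrant Q3. The divergence there is about +2, positive as expected for a source.

Q3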